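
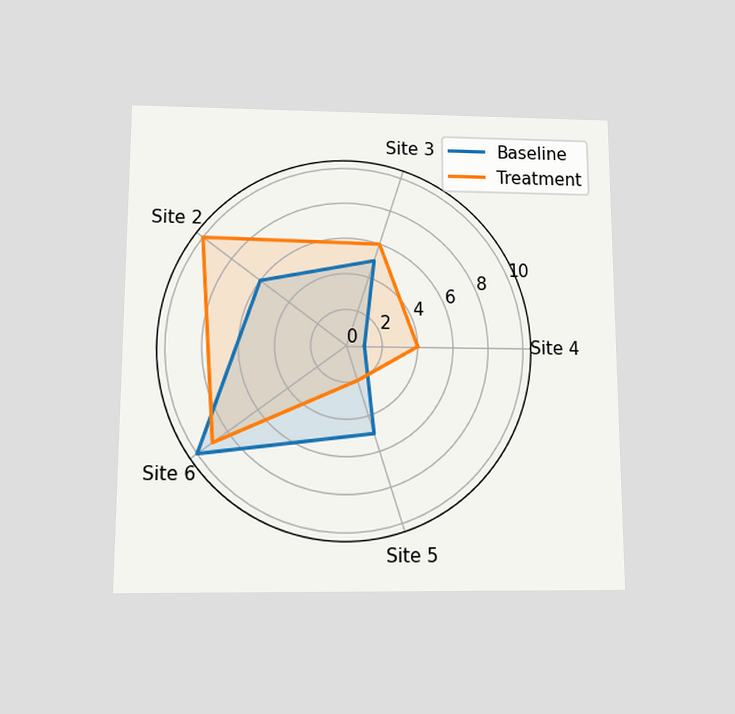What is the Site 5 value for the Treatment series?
The chart is viewed slightly from below. On the Site 5 axis, Treatment reaches 2.

2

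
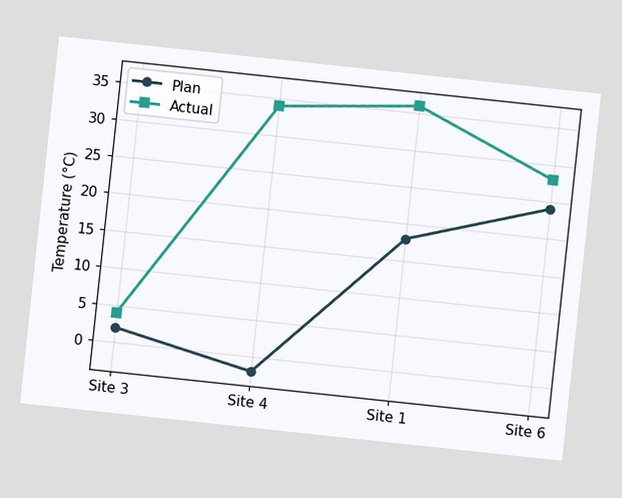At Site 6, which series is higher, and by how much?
The chart is tilted about 6° clockwise. At Site 6, Actual sits above the other line by 4°C.

Actual, by 4°C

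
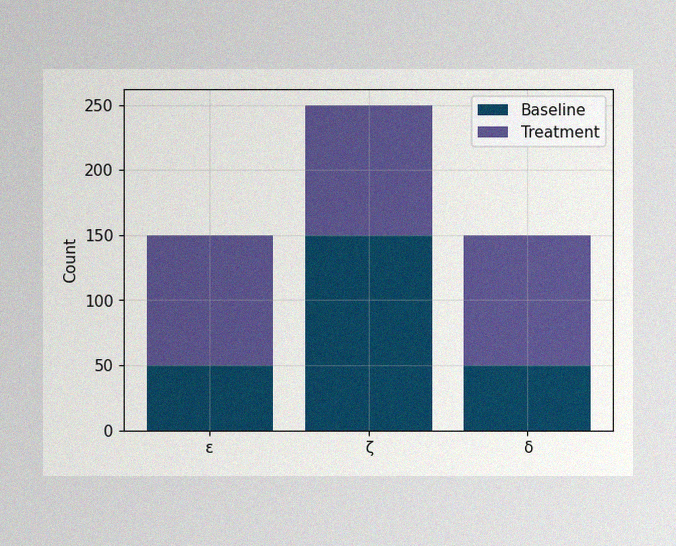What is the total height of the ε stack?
150

The image has some photo noise and uneven lighting. The ε stack's top reaches 150 on the y-axis.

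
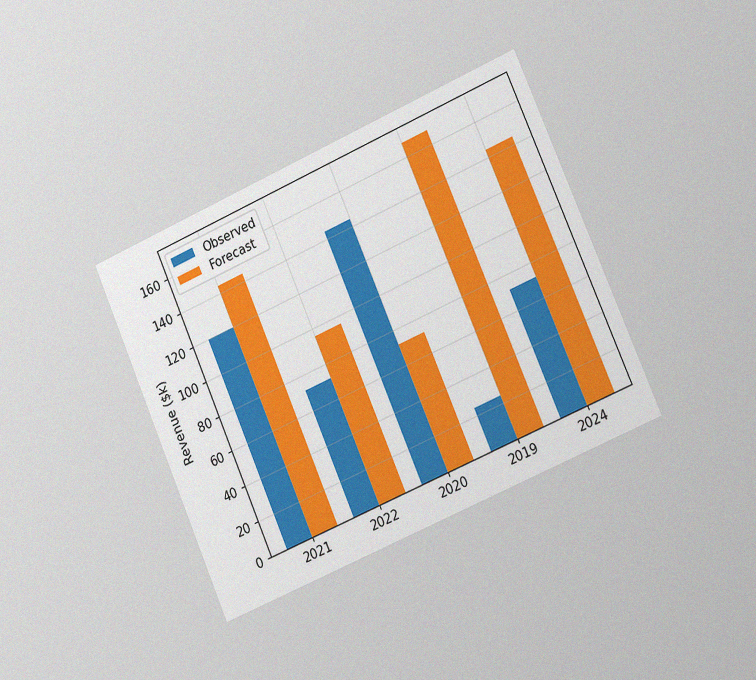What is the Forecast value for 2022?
The chart is tilted about 23° counter-clockwise and viewed slightly from the right, with some photo noise. The Forecast bar at 2022 reaches $96k on the y-axis.

$96k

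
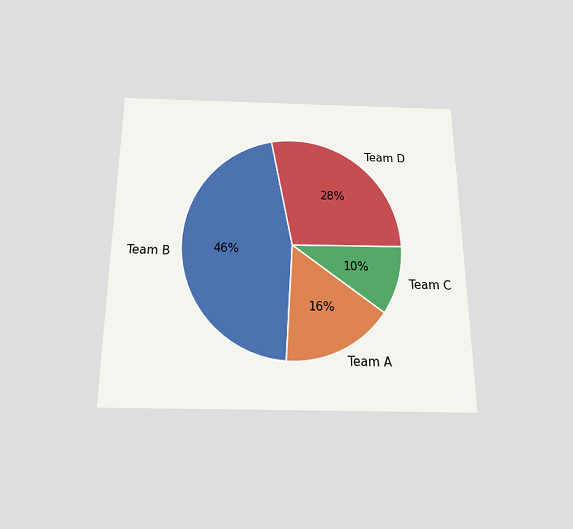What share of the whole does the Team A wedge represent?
The chart is viewed slightly from below. The Team A slice takes up 16% of the pie.

16%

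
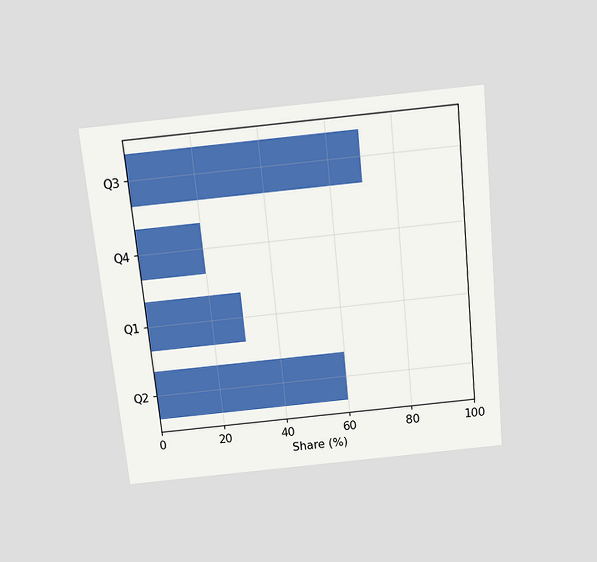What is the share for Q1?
30%

The chart is tilted about 6° counter-clockwise and viewed slightly from above. Reading along the chart's x-axis, the Q1 bar reaches 30%.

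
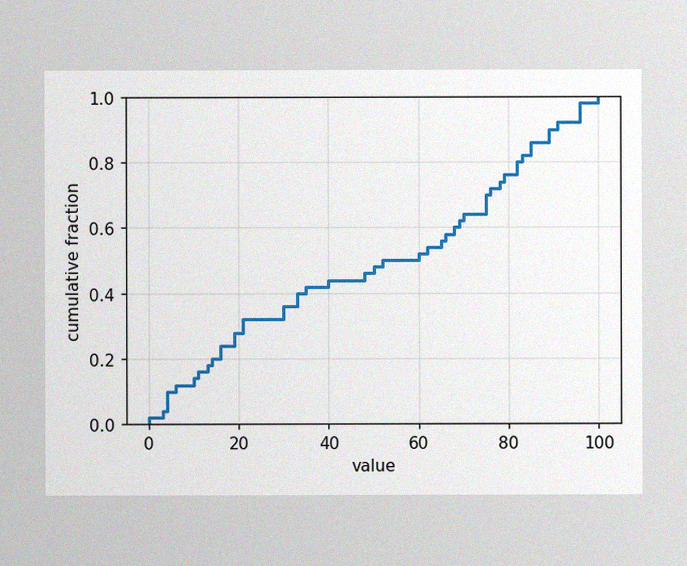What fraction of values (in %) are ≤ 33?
40%

The image has some photo noise and uneven lighting. At x=33 the ECDF step is at 40%.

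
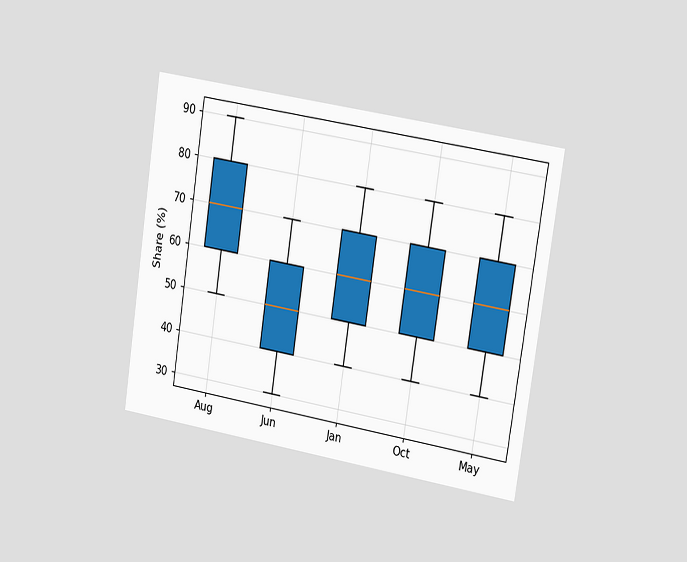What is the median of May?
60%

The chart is tilted about 9° clockwise and viewed slightly from the right. The median line in the May box sits at 60%.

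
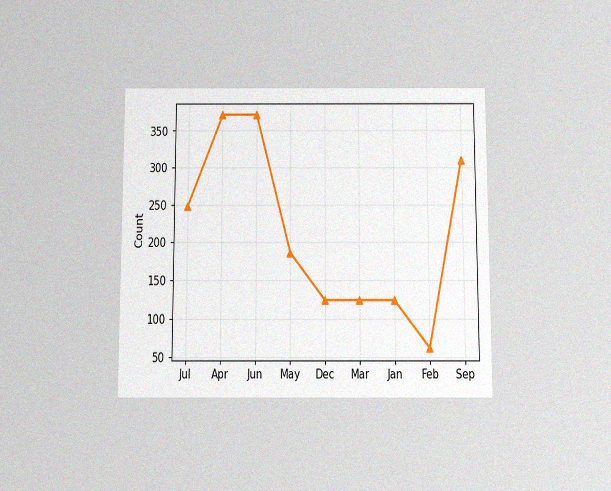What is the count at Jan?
The chart is viewed slightly from below, with some photo noise. At Jan, the line is at 124.

124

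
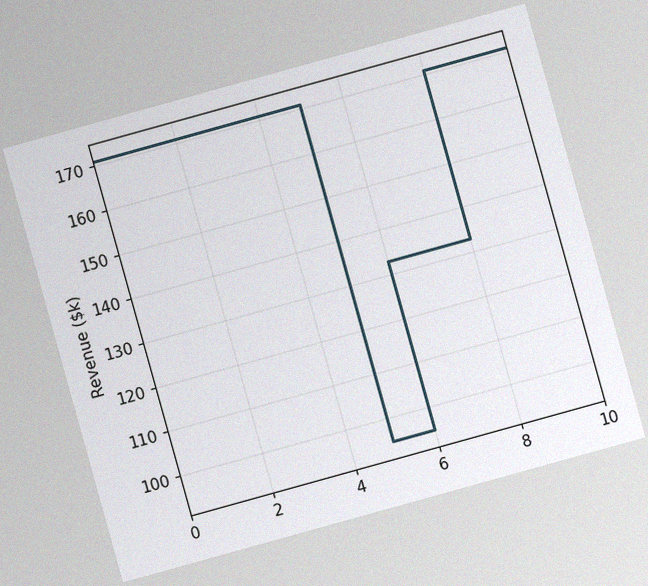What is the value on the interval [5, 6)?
The chart is tilted about 16° counter-clockwise, with some photo noise. On [5, 6) the step sits at $95k.

$95k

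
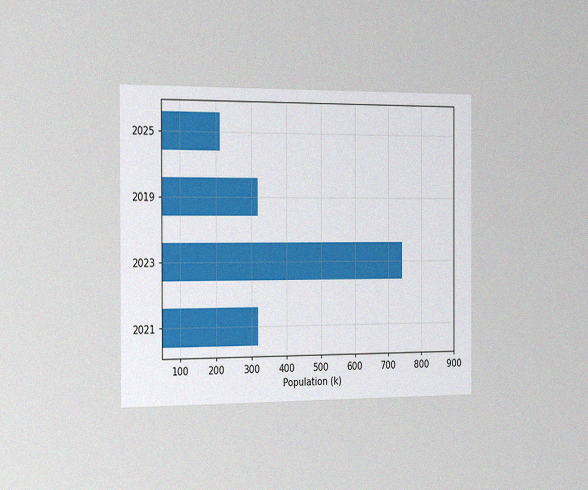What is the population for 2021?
318k

The chart is viewed slightly from the left, with some photo noise. Reading along the chart's x-axis, the 2021 bar reaches 318k.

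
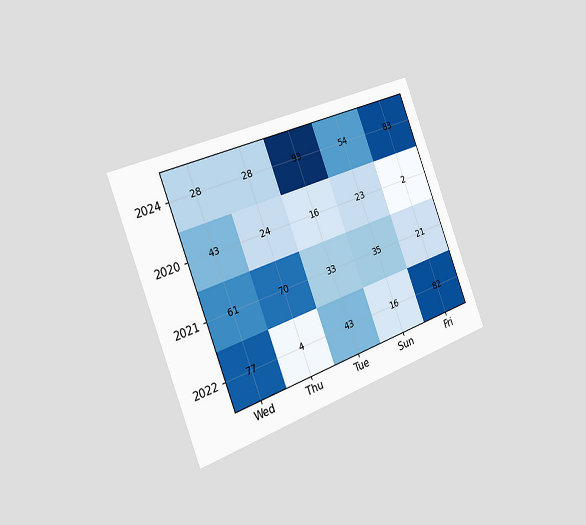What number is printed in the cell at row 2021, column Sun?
The chart is tilted about 21° counter-clockwise and viewed slightly from the left. The (2021, Sun) cell reads 35.

35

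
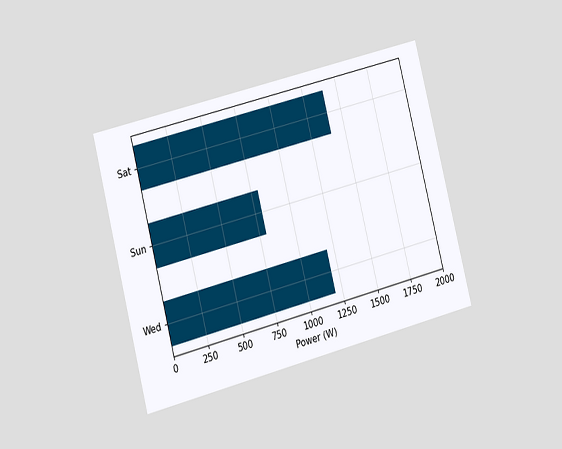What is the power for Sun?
800W

The chart is tilted about 14° counter-clockwise and viewed slightly from the left. Reading along the chart's x-axis, the Sun bar reaches 800W.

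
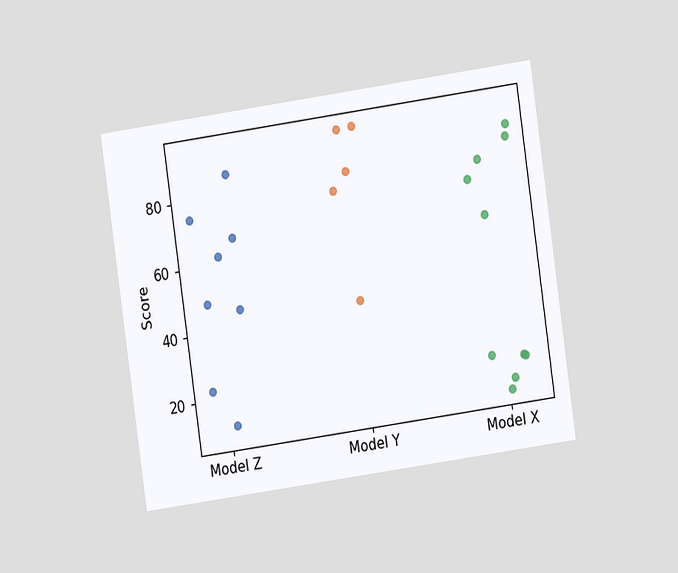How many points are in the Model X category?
10

The chart is tilted about 8° counter-clockwise and viewed at a slight angle. Counting the markers in the Model X column gives 10.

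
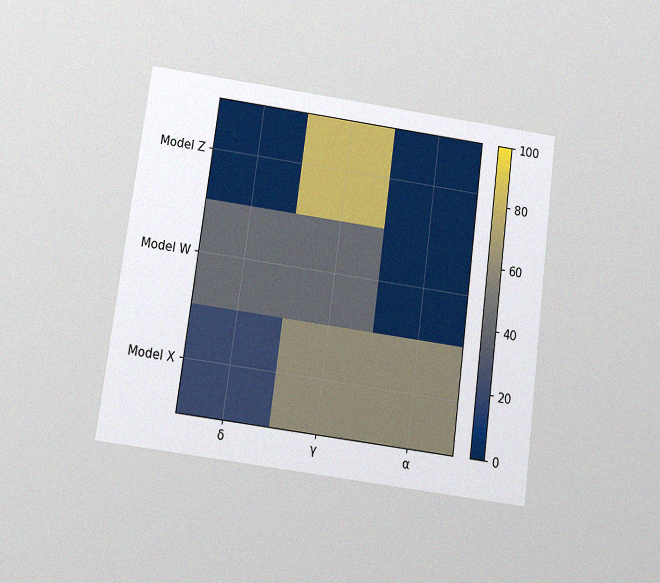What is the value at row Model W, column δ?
The chart is tilted about 7° clockwise and viewed slightly from below, with some photo noise. Matching cell (Model W, δ) against the colorbar gives 40.

40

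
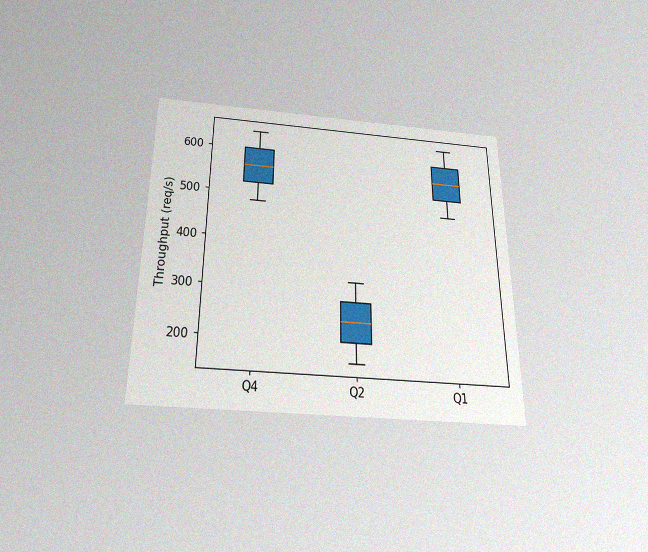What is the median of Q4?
560req/s

The chart is viewed slightly from below, with some photo noise. The median line in the Q4 box sits at 560req/s.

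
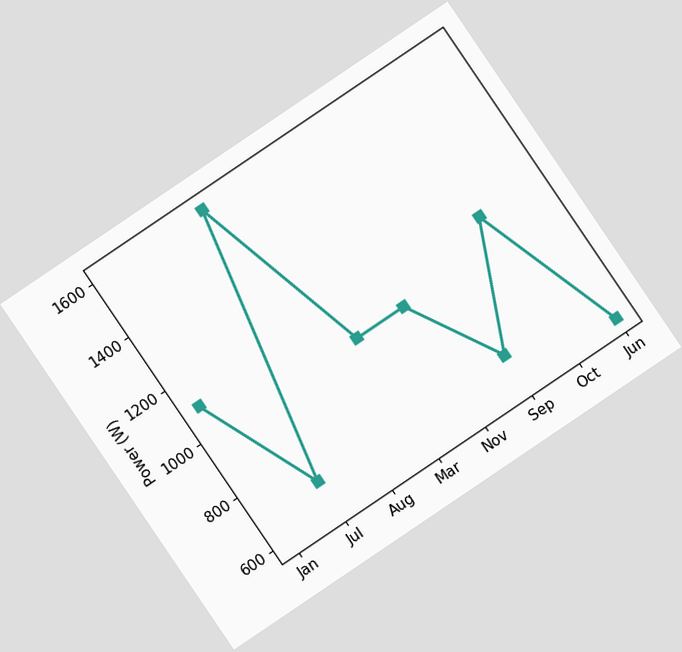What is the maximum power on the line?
The chart is tilted about 34° counter-clockwise. The highest point is at Aug, and reading across to the y-axis gives 1600W.

1600W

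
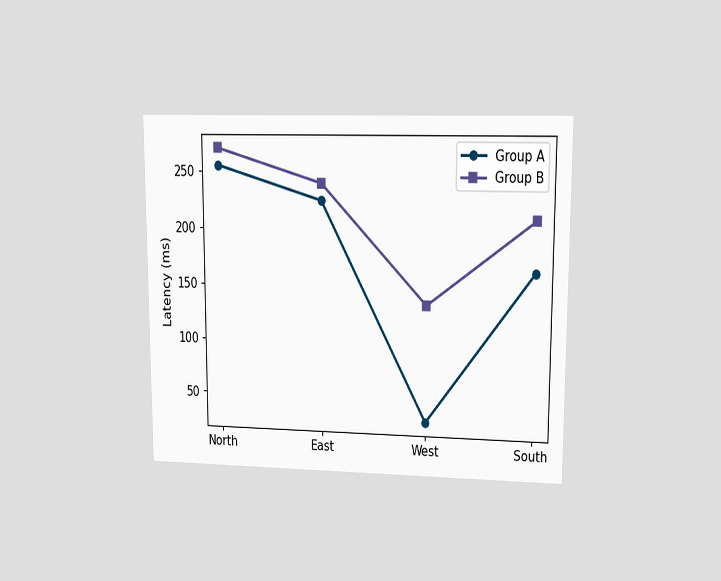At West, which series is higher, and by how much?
The chart is viewed at a slight angle. At West, Group B sits above the other line by 105ms.

Group B, by 105ms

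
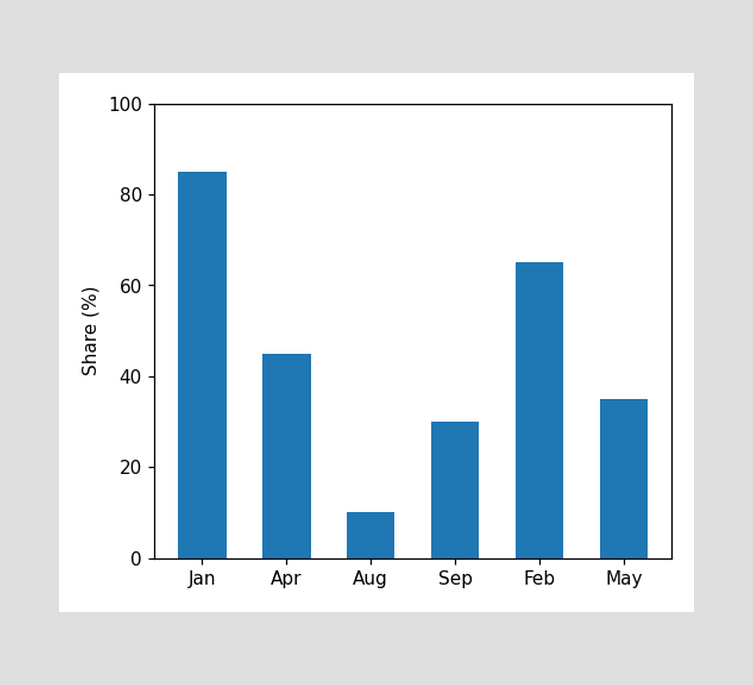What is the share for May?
Reading along the chart's y-axis, the May bar reaches 35%.

35%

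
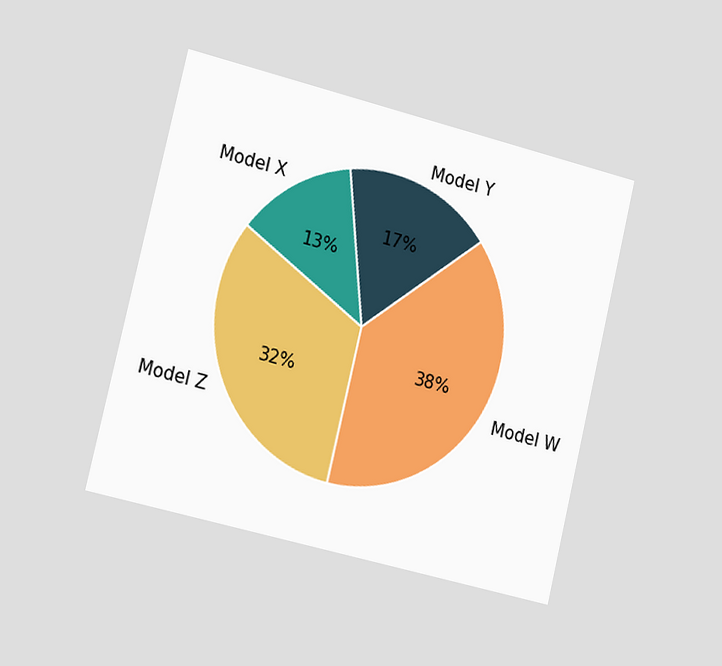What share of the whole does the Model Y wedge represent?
17%

The chart is tilted about 13° clockwise and viewed slightly from the left. The Model Y slice takes up 17% of the pie.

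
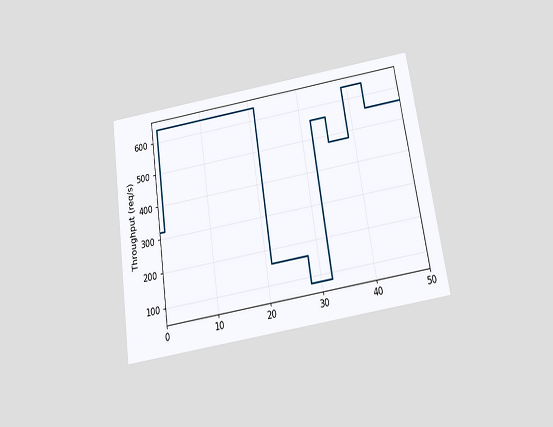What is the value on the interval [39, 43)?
The chart is tilted about 9° counter-clockwise and viewed slightly from below. On [39, 43) the step sits at 640req/s.

640req/s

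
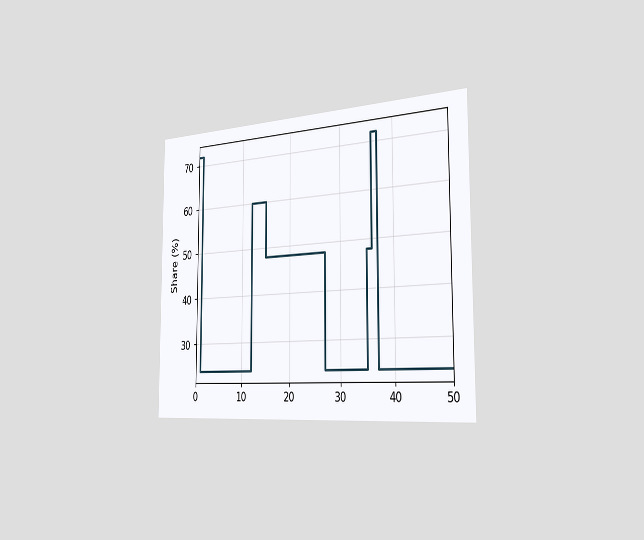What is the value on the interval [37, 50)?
The chart is viewed slightly from the right. On [37, 50) the step sits at 24%.

24%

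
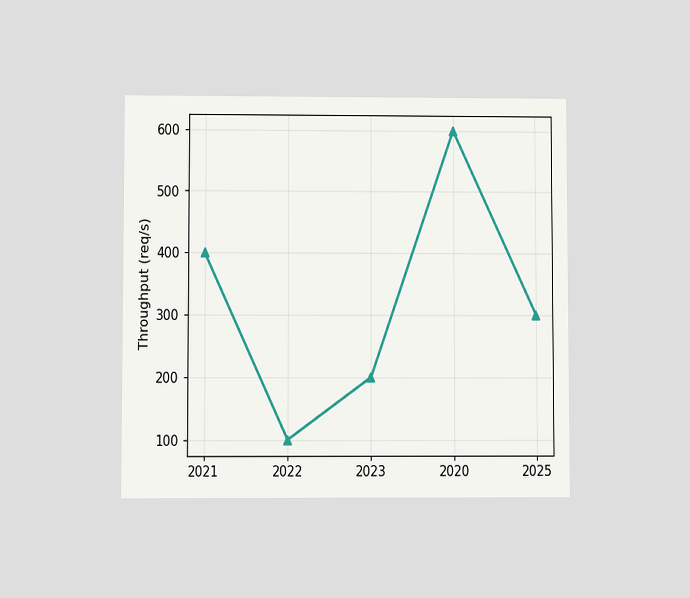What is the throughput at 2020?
The chart is viewed at a slight angle. At 2020, the line is at 600req/s.

600req/s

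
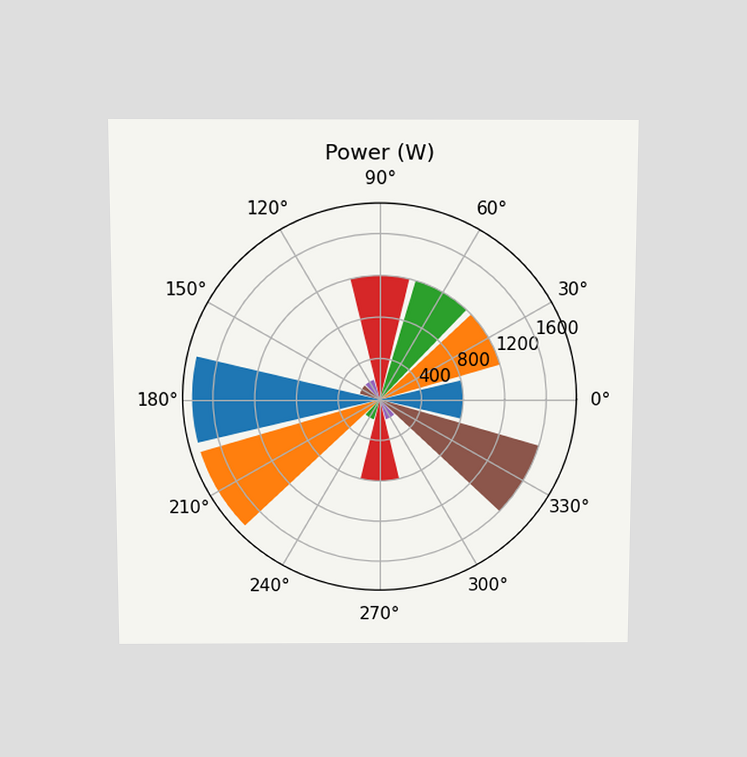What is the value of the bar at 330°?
1600W

The chart is viewed slightly from above. The bar at 330° reaches 1600W on the radial axis.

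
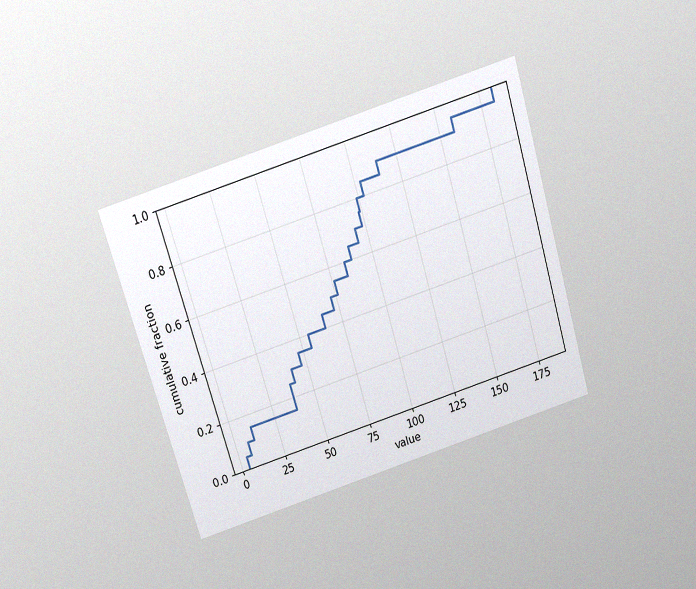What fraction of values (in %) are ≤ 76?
The chart is tilted about 17° counter-clockwise and viewed slightly from above, with some photo noise. At x=76 the ECDF step is at 55%.

55%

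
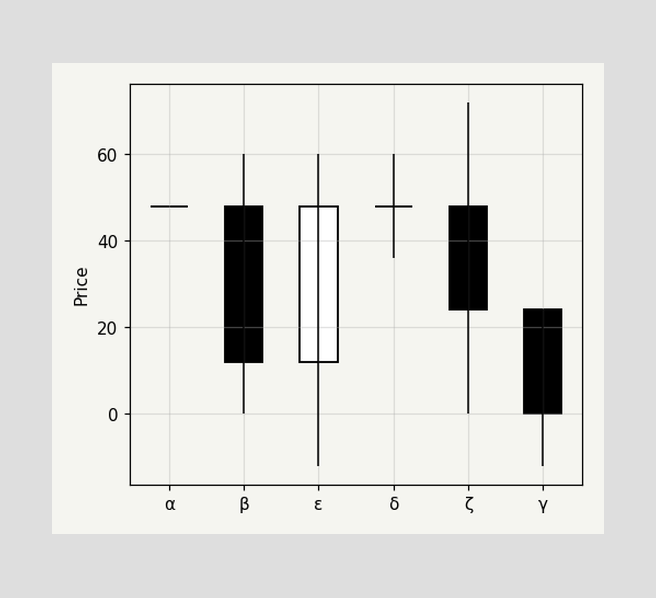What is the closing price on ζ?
The ζ candle closes at 24.

24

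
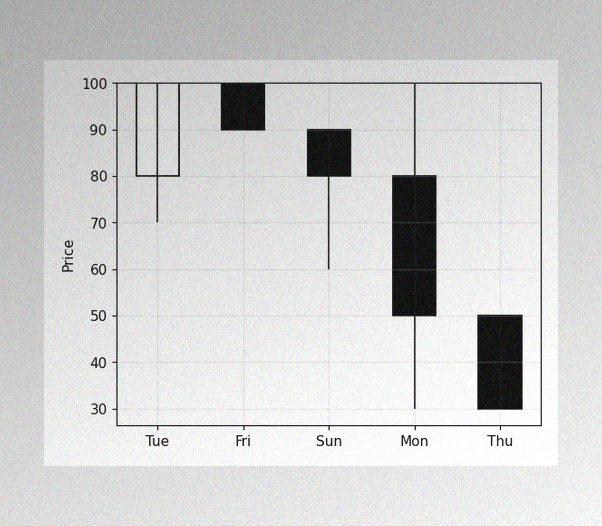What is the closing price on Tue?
The image has some photo noise and uneven lighting. The Tue candle closes at 100.

100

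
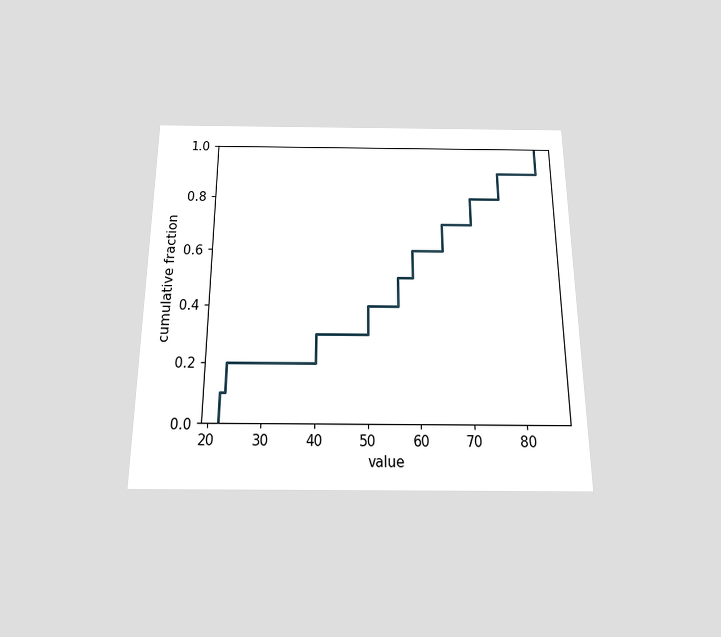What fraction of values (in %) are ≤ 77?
90%

The chart is viewed slightly from below. At x=77 the ECDF step is at 90%.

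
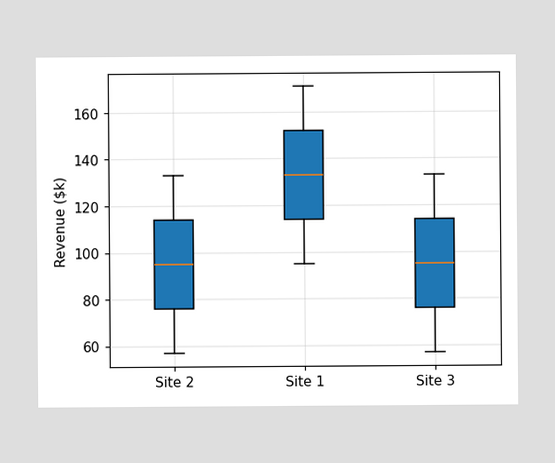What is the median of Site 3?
The median line in the Site 3 box sits at $95k.

$95k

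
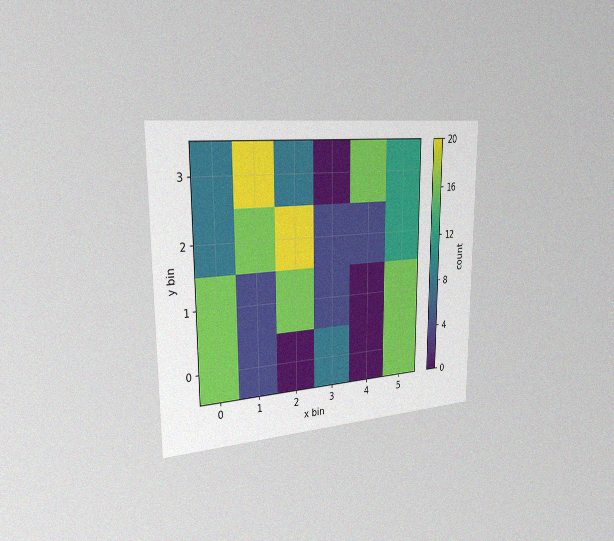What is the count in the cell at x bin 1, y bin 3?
The chart is viewed slightly from the left, with some photo noise. Matching the cell (1, 3) against the colorbar gives 20.

20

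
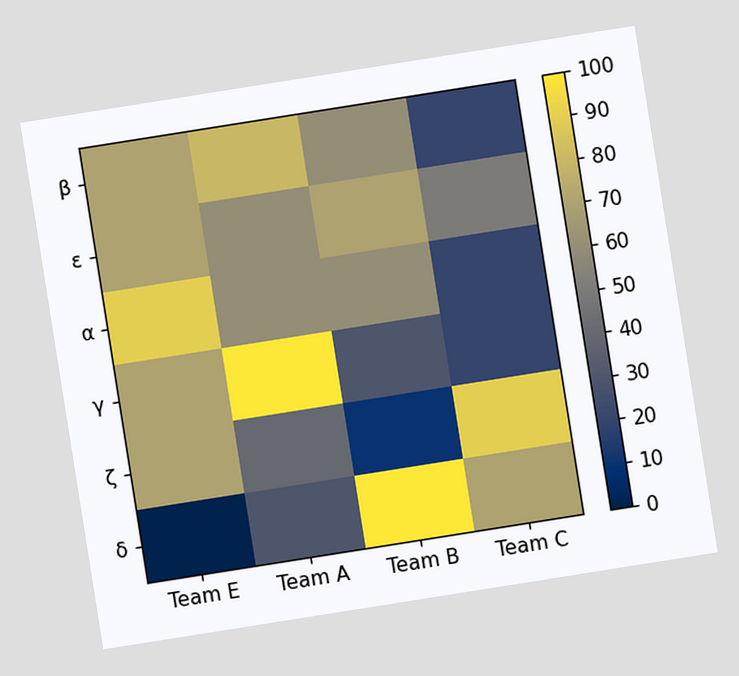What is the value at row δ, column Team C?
The chart is tilted about 9° counter-clockwise. Matching cell (δ, Team C) against the colorbar gives 70.

70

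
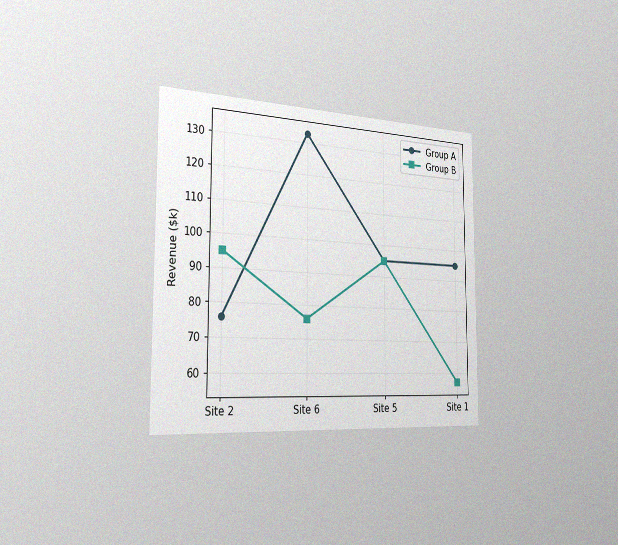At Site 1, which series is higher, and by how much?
The chart is viewed slightly from the left, with some photo noise. At Site 1, Group A sits above the other line by $38k.

Group A, by $38k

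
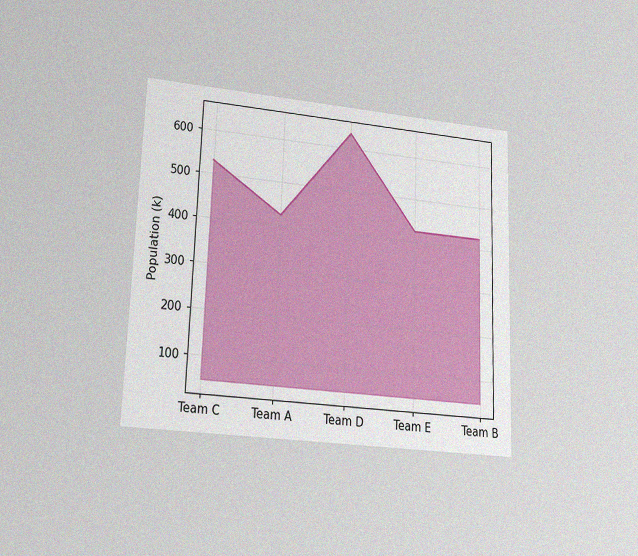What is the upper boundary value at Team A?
The chart is tilted about 2° clockwise and viewed at a slight angle, with some photo noise. At Team A the upper boundary is at 424k.

424k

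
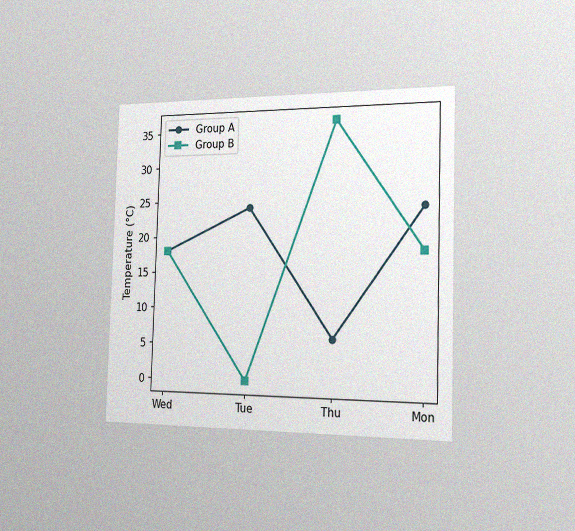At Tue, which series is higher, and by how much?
The chart is viewed slightly from the right, with some photo noise. At Tue, Group A sits above the other line by 24°C.

Group A, by 24°C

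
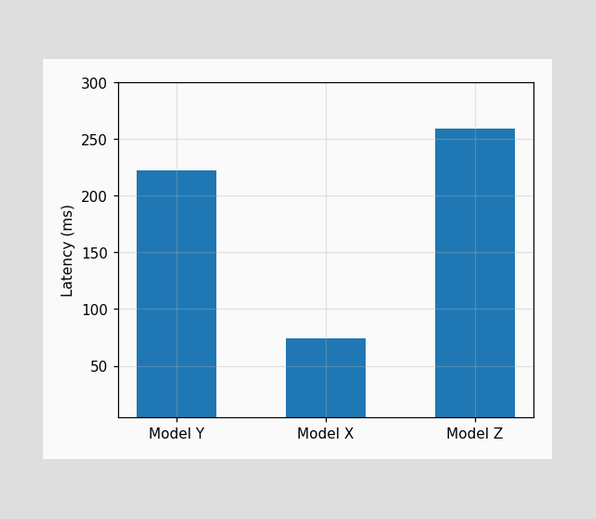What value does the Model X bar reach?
Reading along the chart's y-axis, the Model X bar reaches 74ms.

74ms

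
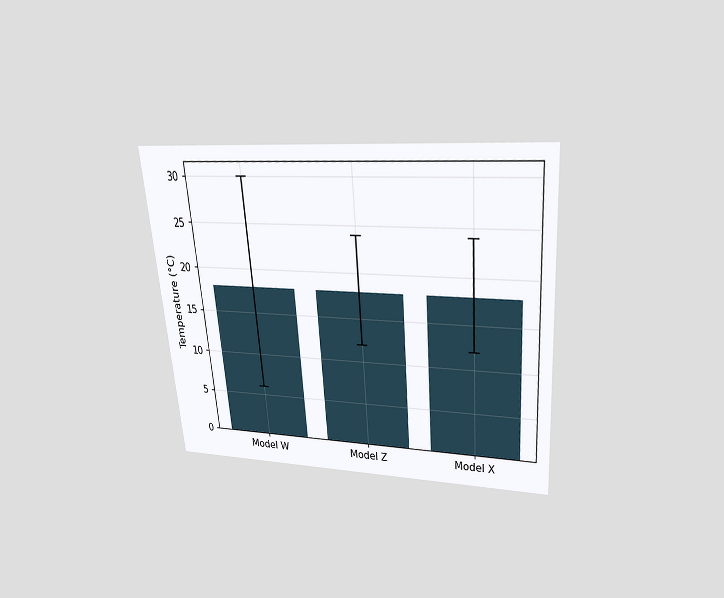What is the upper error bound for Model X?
24°C

The chart is tilted about 5° counter-clockwise and viewed slightly from above. The Model X bar's upper whisker reaches 24°C.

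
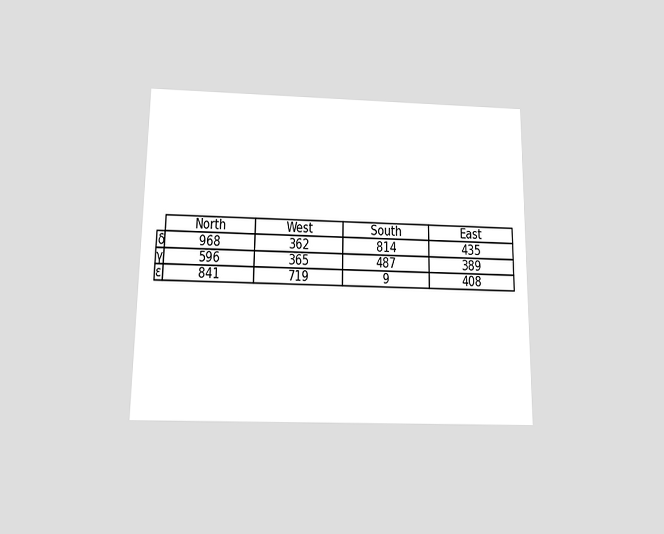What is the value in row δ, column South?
The chart is viewed slightly from below. The (δ, South) cell reads 814.

814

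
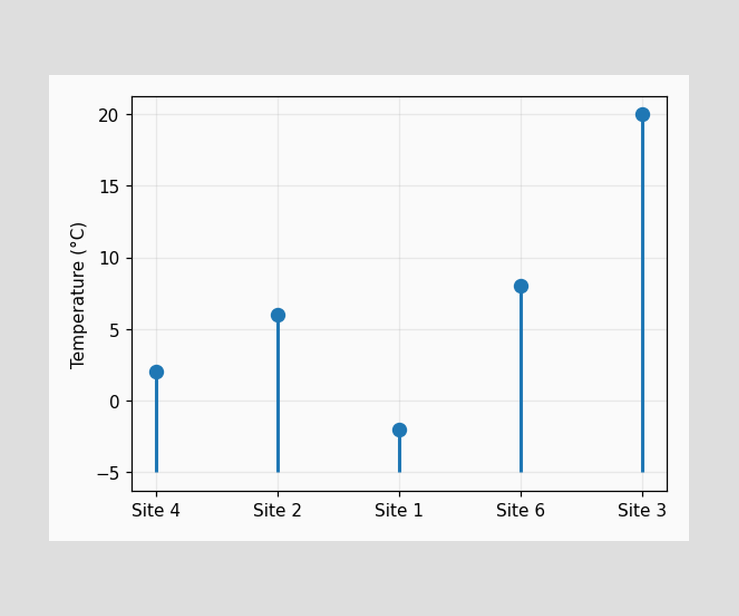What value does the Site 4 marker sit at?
The Site 4 marker sits at 2°C.

2°C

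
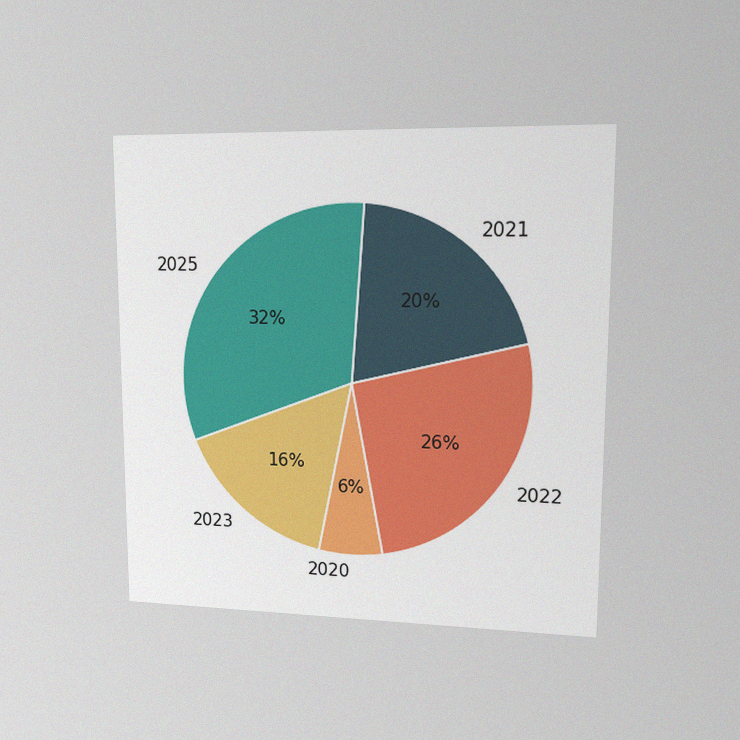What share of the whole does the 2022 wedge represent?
The chart is viewed at a slight angle, with some photo noise. The 2022 slice takes up 26% of the pie.

26%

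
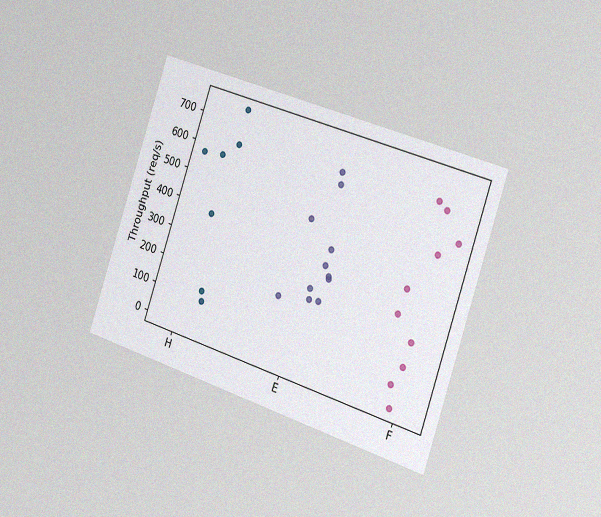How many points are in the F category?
The chart is tilted about 18° clockwise and viewed slightly from the right, with some photo noise. Counting the markers in the F column gives 10.

10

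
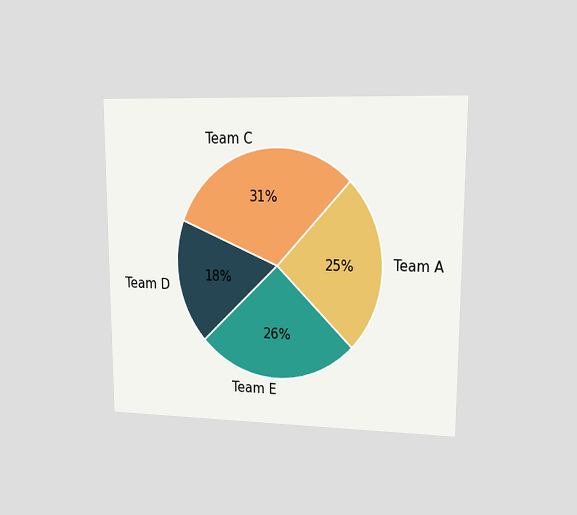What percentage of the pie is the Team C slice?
31%

The chart is viewed at a slight angle. The Team C slice takes up 31% of the pie.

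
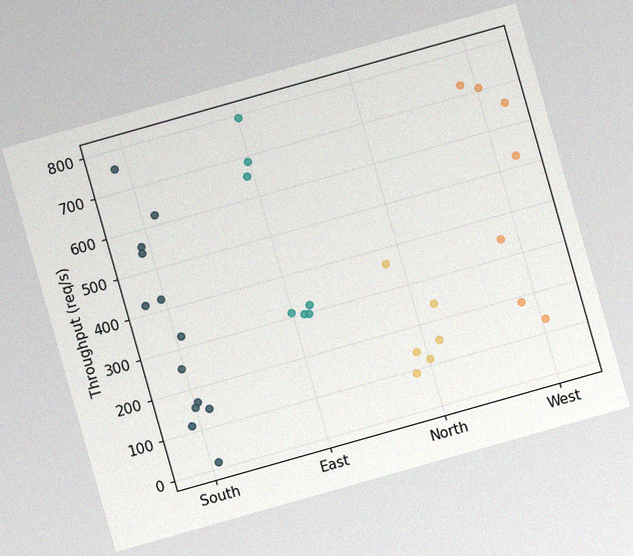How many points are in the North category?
6

The chart is tilted about 16° counter-clockwise, with some photo noise. Counting the markers in the North column gives 6.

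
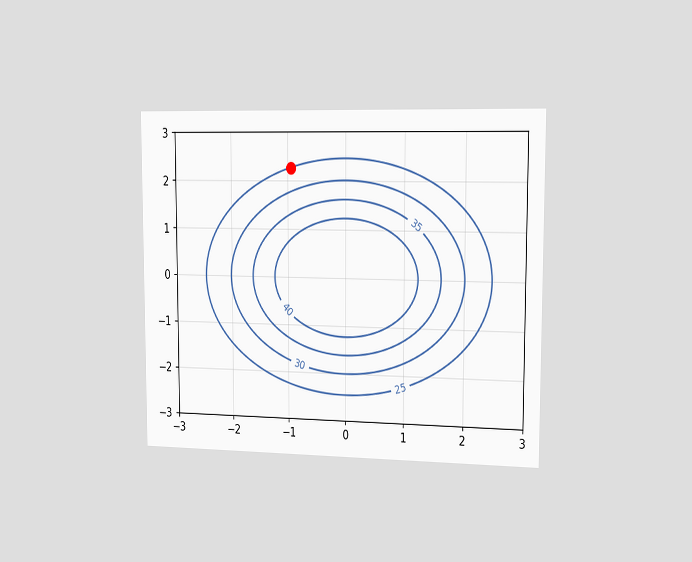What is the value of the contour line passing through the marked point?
The chart is viewed slightly from the right. The marked point sits on the contour labelled 25.

25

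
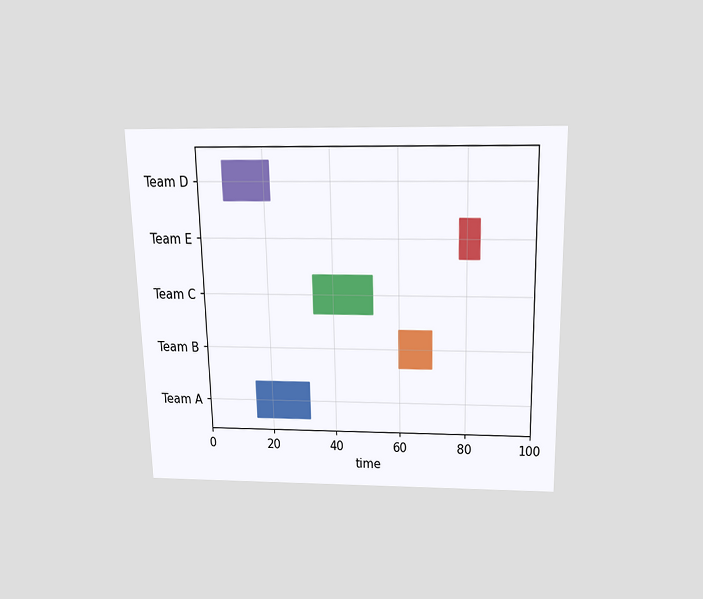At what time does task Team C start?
The chart is viewed slightly from above. The Team C bar begins at t=34.

34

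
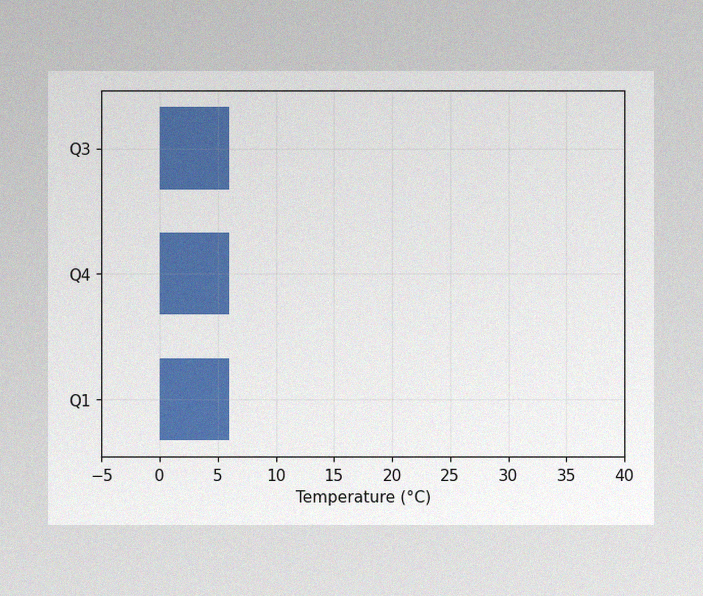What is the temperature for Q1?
6°C

The image has some photo noise and uneven lighting. Reading along the chart's x-axis, the Q1 bar reaches 6°C.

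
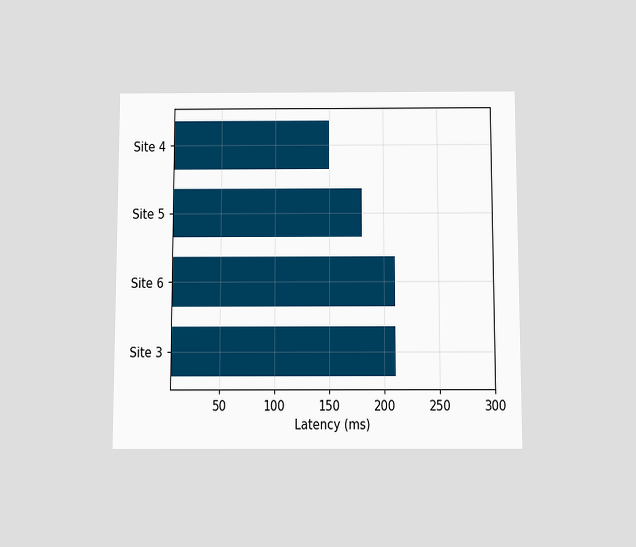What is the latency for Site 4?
The chart is viewed slightly from below. Reading along the chart's x-axis, the Site 4 bar reaches 150ms.

150ms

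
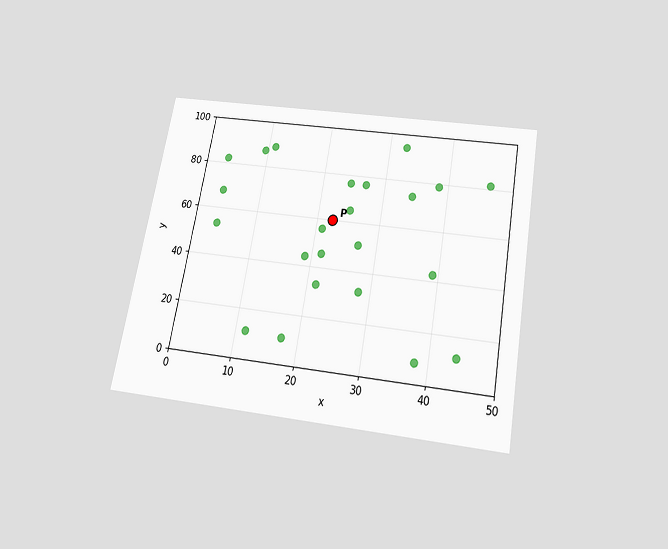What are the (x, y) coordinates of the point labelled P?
The chart is tilted about 10° clockwise and viewed slightly from below. Following the gridlines from P to each axis, P sits at (22.5, 60).

(22.5, 60)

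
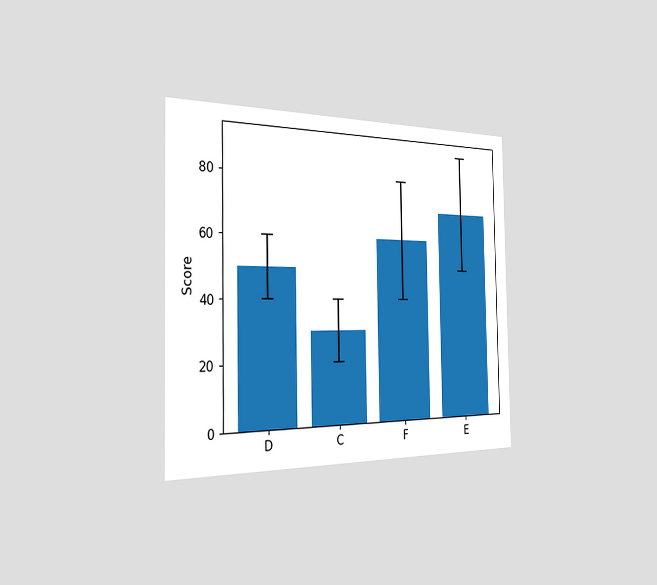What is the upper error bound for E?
90

The chart is viewed slightly from the left. The E bar's upper whisker reaches 90.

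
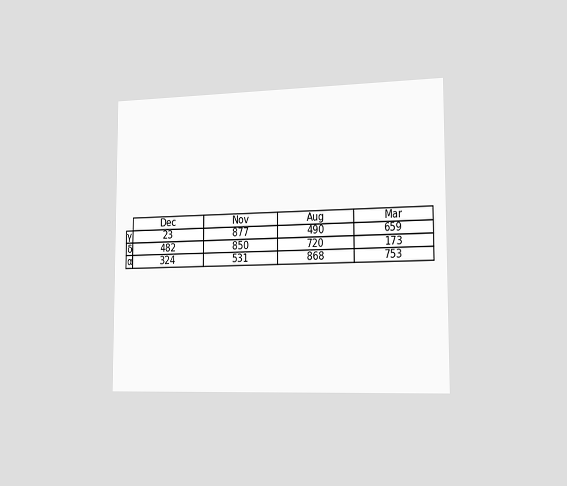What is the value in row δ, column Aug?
The chart is viewed slightly from the right. The (δ, Aug) cell reads 720.

720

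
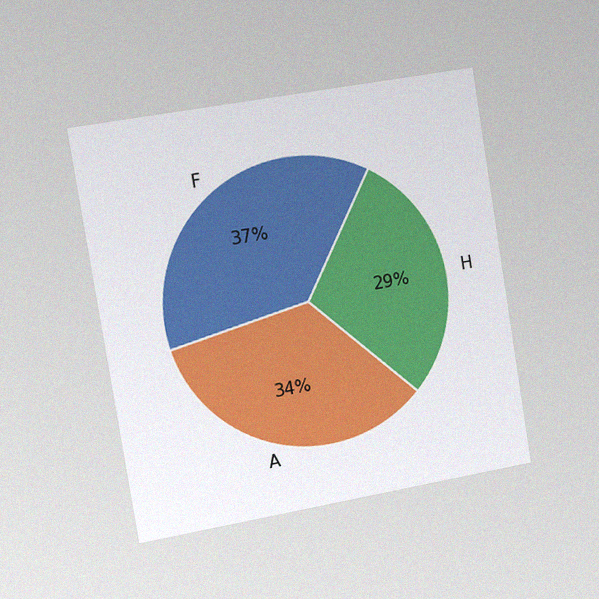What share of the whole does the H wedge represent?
The chart is tilted about 9° counter-clockwise and viewed slightly from the left, with some photo noise. The H slice takes up 29% of the pie.

29%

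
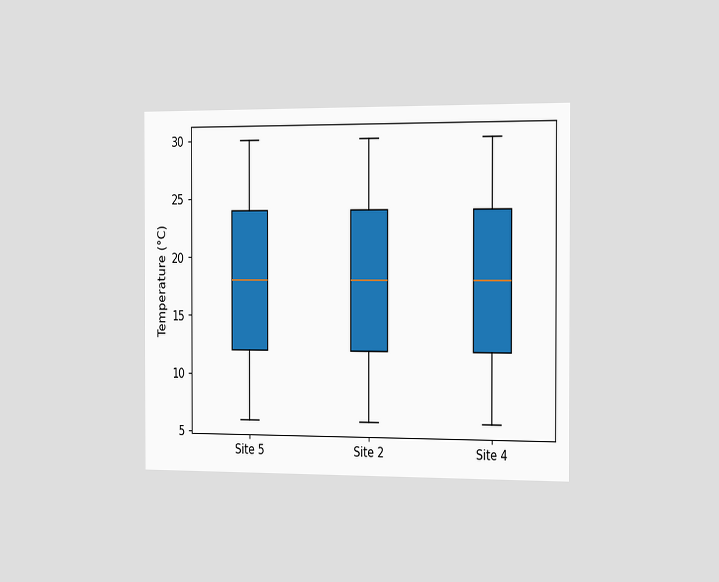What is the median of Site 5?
18°C

The chart is viewed slightly from the right. The median line in the Site 5 box sits at 18°C.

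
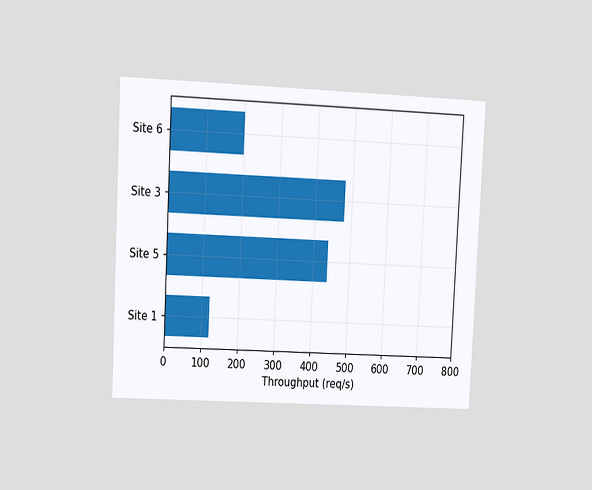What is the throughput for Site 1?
The chart is tilted about 3° clockwise and viewed at a slight angle. Reading along the chart's x-axis, the Site 1 bar reaches 120req/s.

120req/s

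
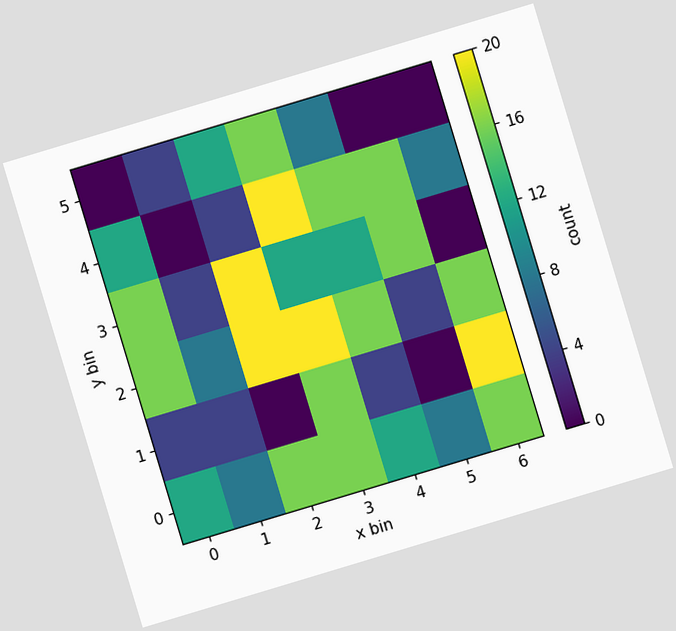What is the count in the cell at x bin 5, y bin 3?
16

The chart is tilted about 17° counter-clockwise. Matching the cell (5, 3) against the colorbar gives 16.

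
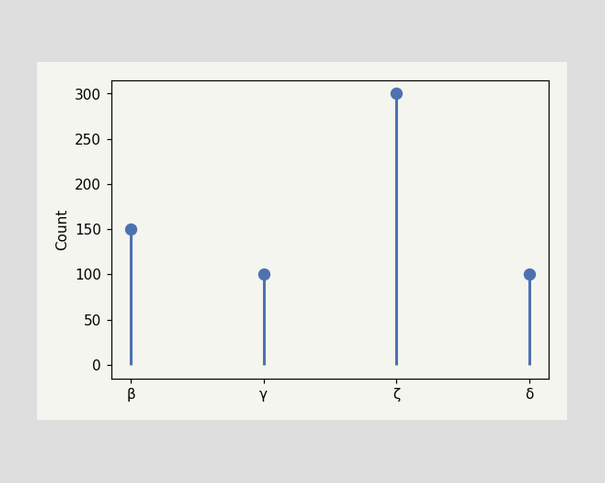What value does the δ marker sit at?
The δ marker sits at 100.

100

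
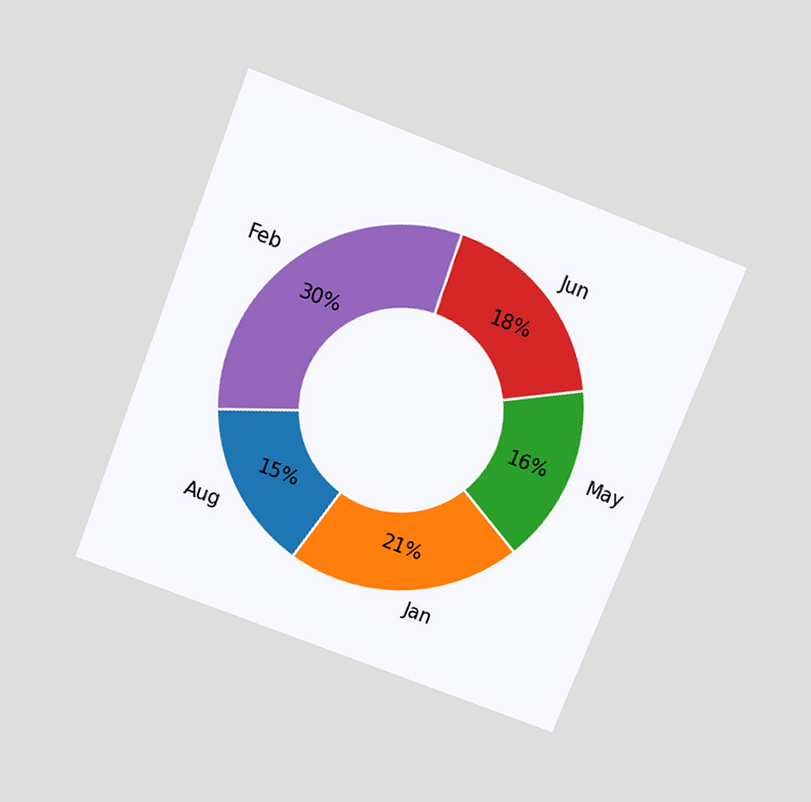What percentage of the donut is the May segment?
16%

The chart is tilted about 21° clockwise and viewed slightly from above. The May segment takes up 16% of the ring.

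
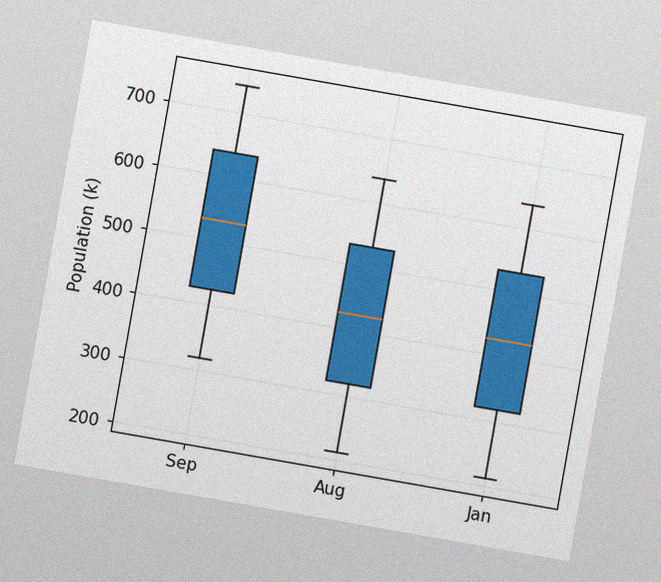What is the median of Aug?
The chart is tilted about 10° clockwise, with some photo noise. The median line in the Aug box sits at 424k.

424k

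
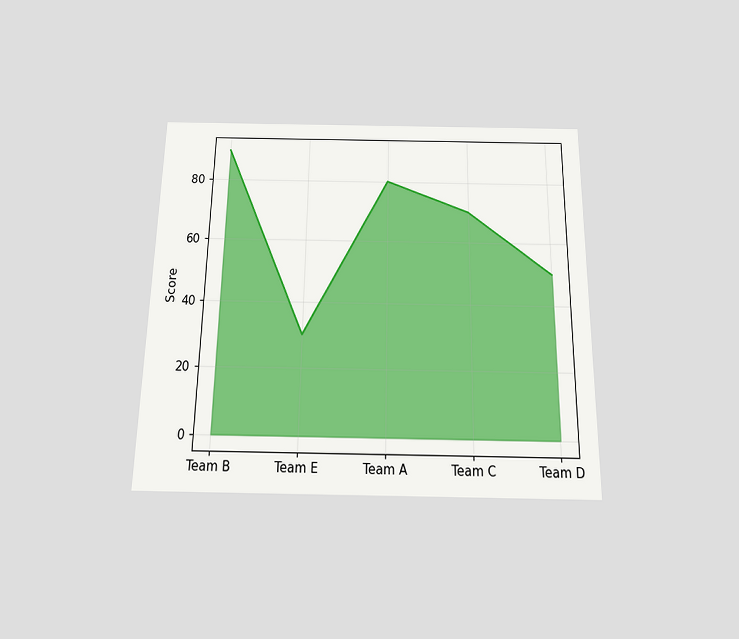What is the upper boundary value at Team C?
The chart is viewed slightly from below. At Team C the upper boundary is at 70.

70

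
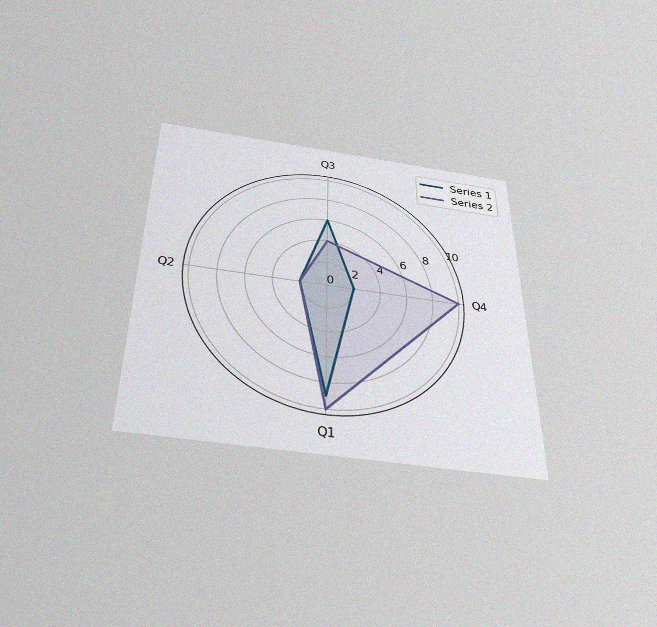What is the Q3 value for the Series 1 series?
The chart is viewed slightly from below, with some photo noise. On the Q3 axis, Series 1 reaches 6.

6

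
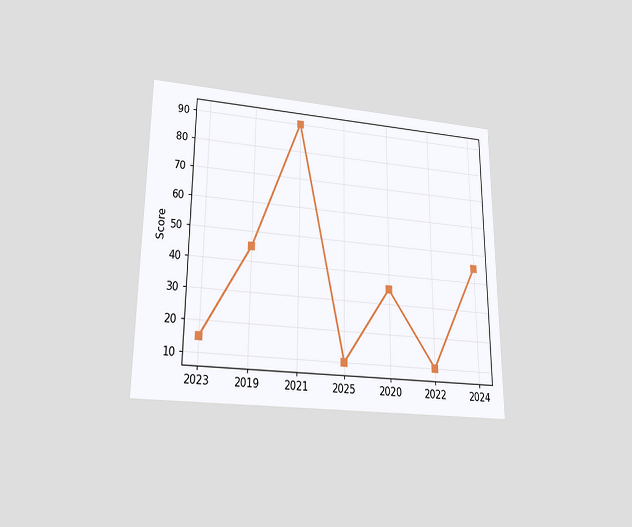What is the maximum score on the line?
The chart is viewed slightly from below. The highest point is at 2021, and reading across to the y-axis gives 90.

90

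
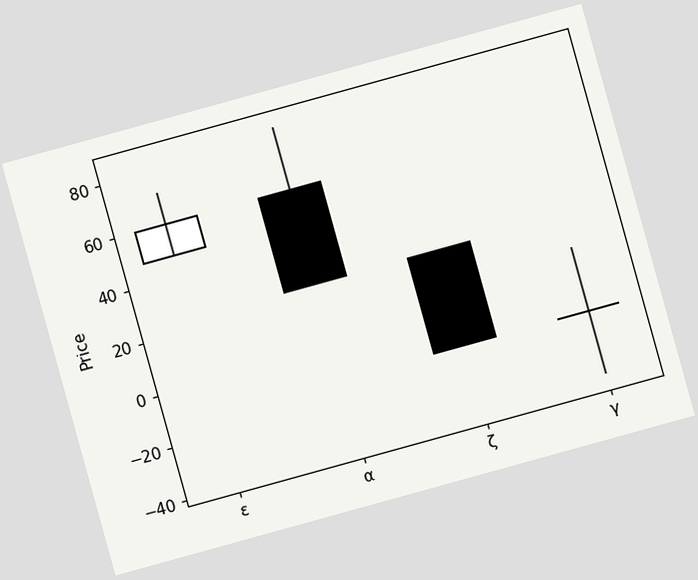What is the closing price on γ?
The chart is tilted about 15° counter-clockwise. The γ candle closes at -12.

-12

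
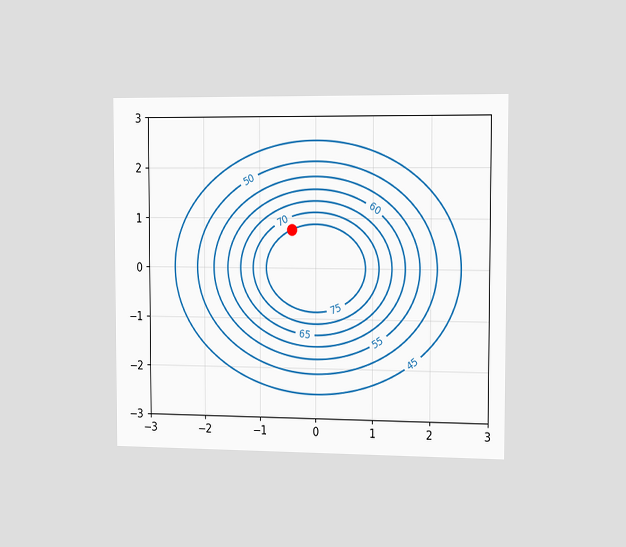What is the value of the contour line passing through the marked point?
The chart is viewed slightly from the right. The marked point sits on the contour labelled 75.

75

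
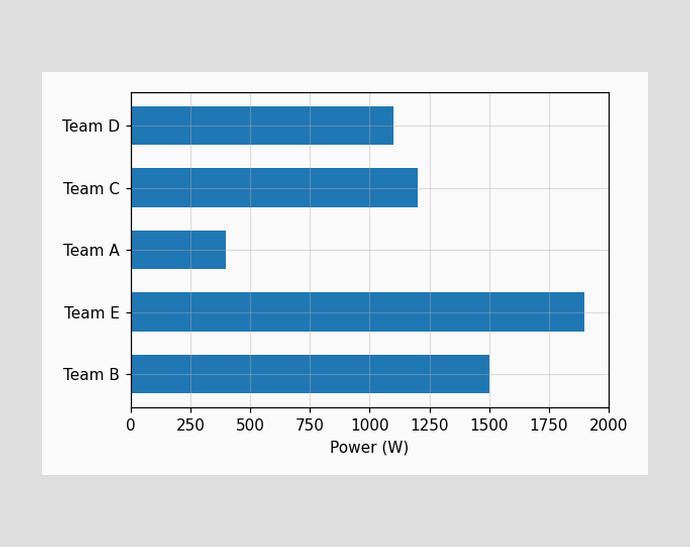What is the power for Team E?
Reading along the chart's x-axis, the Team E bar reaches 1900W.

1900W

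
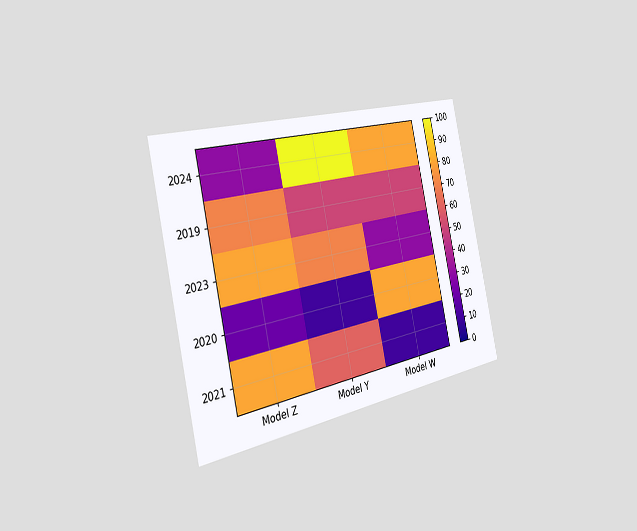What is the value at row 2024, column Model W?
The chart is tilted about 13° counter-clockwise and viewed slightly from the left. Matching cell (2024, Model W) against the colorbar gives 80.

80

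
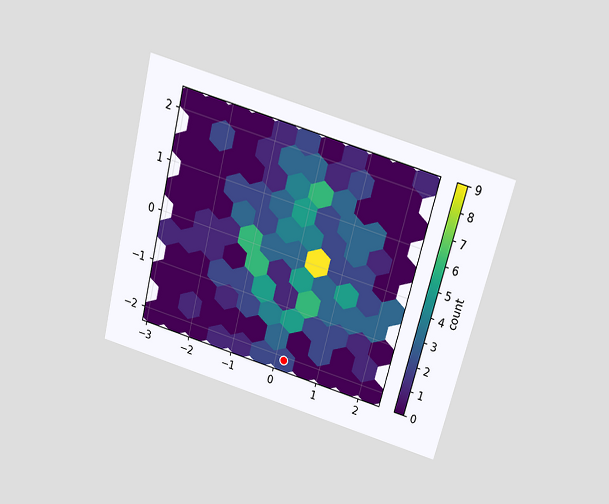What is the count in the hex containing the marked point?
2

The chart is tilted about 15° clockwise and viewed slightly from above. The marked hex reads 2 on the colorbar.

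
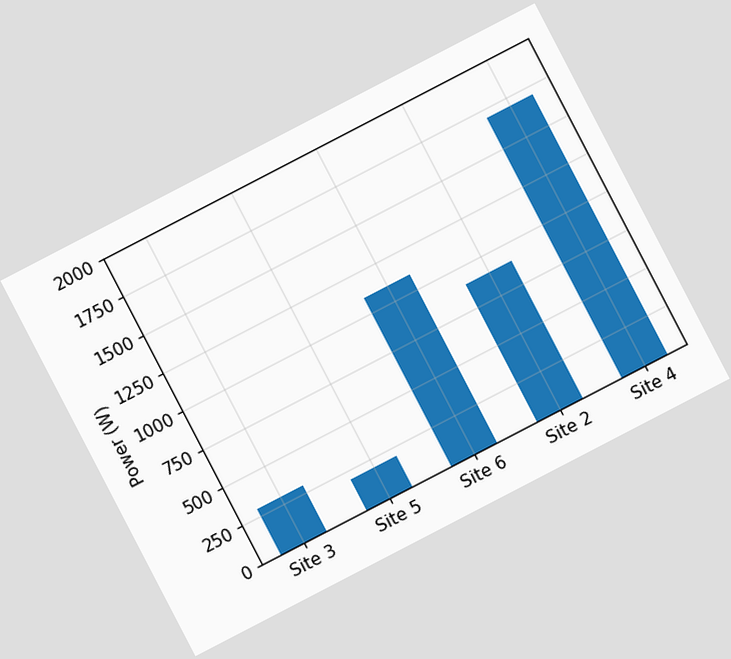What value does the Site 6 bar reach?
The chart is tilted about 27° counter-clockwise. Reading along the chart's y-axis, the Site 6 bar reaches 1100W.

1100W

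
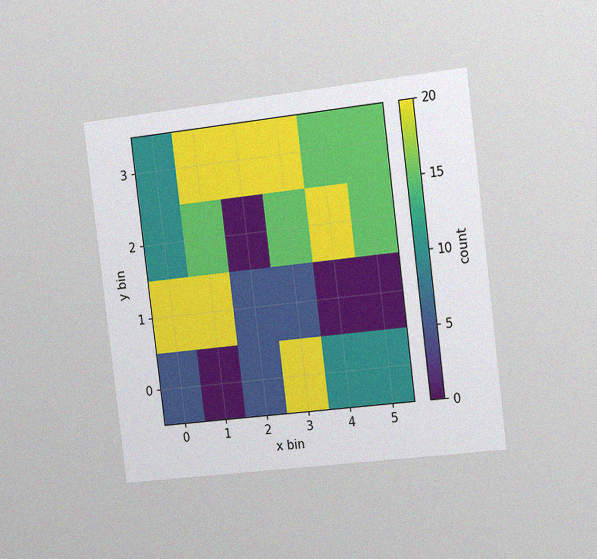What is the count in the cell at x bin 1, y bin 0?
The chart is tilted about 7° counter-clockwise and viewed slightly from the right, with some photo noise. Matching the cell (1, 0) against the colorbar gives 0.

0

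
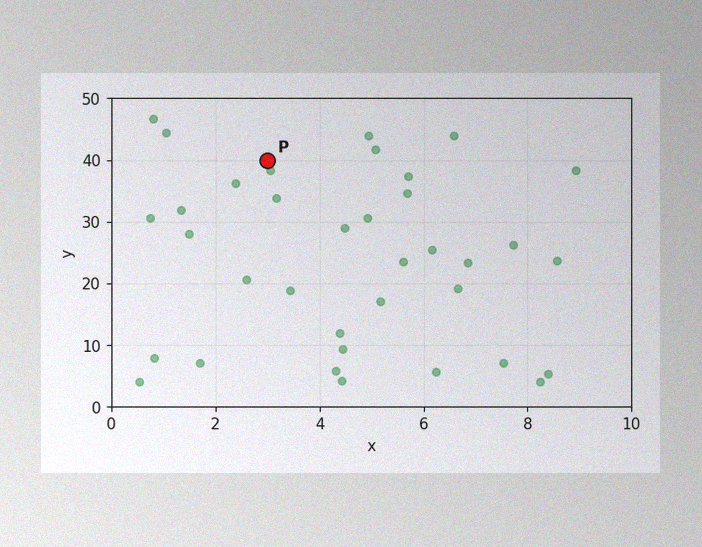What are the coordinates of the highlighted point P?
The image has some photo noise and uneven lighting. Following the gridlines from P to each axis, P sits at (3, 40).

(3, 40)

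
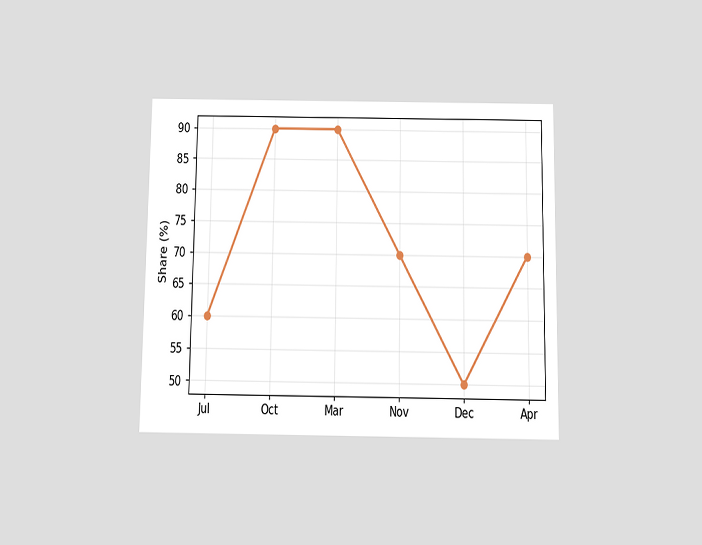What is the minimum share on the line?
50%

The chart is viewed slightly from below. The lowest point is at Dec, and reading across to the y-axis gives 50%.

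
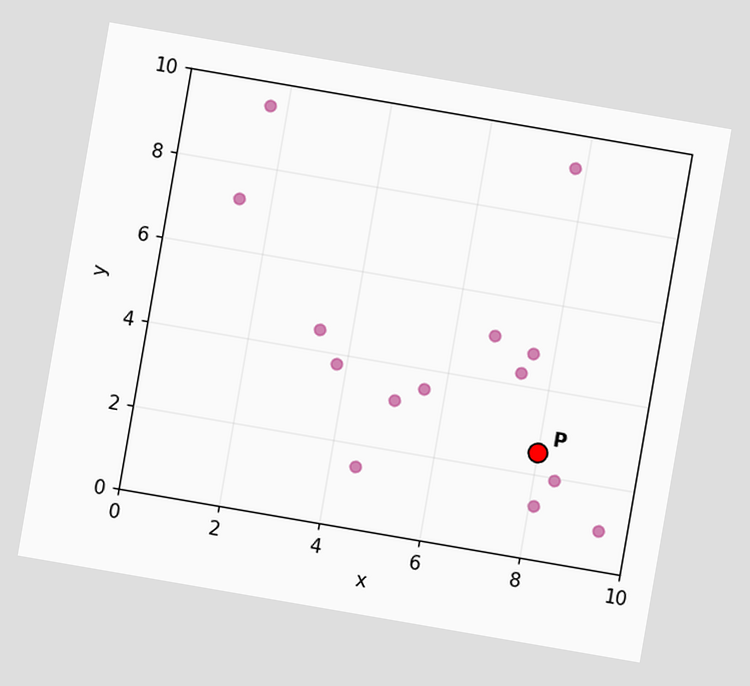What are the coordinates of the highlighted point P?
The chart is tilted about 10° clockwise. Following the gridlines from P to each axis, P sits at (8, 2.5).

(8, 2.5)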